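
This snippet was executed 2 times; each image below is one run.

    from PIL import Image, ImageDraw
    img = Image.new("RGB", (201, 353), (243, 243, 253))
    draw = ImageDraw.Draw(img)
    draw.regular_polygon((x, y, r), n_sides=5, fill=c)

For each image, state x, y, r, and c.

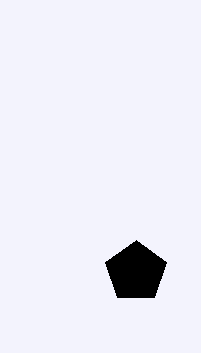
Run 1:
x = 136
y = 272
r = 32
c = 'black'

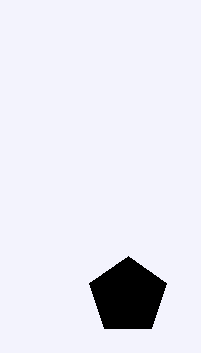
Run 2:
x = 128
y = 296
r = 40
c = 'black'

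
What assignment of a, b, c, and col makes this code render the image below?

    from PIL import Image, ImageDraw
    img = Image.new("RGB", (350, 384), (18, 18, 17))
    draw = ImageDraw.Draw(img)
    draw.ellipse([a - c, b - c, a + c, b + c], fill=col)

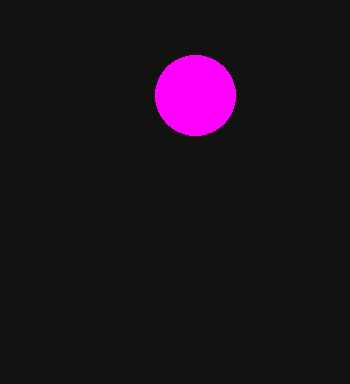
a = 195, b = 95, c = 40, col = 'magenta'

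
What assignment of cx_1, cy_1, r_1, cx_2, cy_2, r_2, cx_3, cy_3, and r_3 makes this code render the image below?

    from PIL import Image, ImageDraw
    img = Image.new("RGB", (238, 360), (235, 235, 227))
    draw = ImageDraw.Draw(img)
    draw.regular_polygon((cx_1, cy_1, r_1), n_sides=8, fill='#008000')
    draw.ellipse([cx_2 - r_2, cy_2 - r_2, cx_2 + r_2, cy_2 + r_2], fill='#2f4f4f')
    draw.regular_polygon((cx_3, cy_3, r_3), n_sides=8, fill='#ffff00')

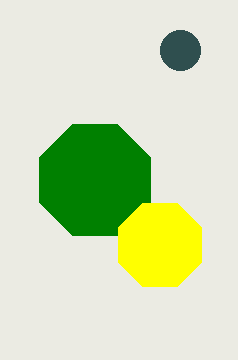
cx_1 = 95, cy_1 = 180, r_1 = 60, cx_2 = 180, cy_2 = 50, r_2 = 20, cx_3 = 160, cy_3 = 245, r_3 = 45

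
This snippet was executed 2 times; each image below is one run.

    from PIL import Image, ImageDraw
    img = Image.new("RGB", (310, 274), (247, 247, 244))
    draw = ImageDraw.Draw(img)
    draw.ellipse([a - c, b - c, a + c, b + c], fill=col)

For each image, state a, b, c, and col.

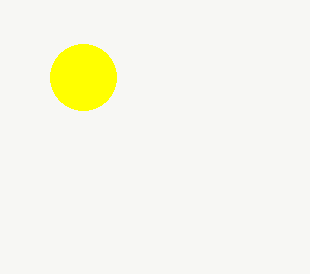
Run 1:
a = 83, b = 77, c = 33, col = 'yellow'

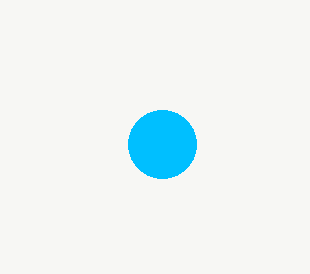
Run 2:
a = 162, b = 144, c = 34, col = 'deepskyblue'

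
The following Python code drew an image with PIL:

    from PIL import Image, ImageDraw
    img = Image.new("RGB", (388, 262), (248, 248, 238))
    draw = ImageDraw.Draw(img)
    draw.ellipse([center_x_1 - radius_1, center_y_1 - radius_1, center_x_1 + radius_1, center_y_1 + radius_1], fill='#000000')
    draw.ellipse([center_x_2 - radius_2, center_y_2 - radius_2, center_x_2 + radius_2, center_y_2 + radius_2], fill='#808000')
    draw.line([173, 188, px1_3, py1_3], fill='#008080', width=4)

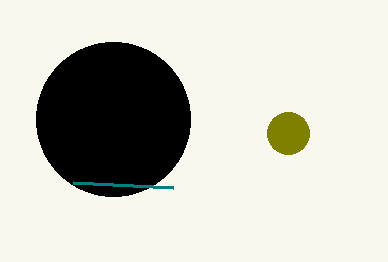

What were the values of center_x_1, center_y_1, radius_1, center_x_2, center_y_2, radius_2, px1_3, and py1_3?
center_x_1 = 113, center_y_1 = 119, radius_1 = 77, center_x_2 = 288, center_y_2 = 133, radius_2 = 21, px1_3 = 73, py1_3 = 183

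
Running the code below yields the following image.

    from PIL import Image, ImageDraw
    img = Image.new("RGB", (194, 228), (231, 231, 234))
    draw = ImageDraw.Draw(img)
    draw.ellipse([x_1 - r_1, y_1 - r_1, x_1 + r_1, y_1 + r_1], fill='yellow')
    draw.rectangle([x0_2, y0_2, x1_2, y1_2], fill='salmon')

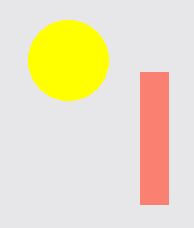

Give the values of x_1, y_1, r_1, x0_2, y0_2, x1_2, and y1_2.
x_1 = 68; y_1 = 60; r_1 = 40; x0_2 = 140; y0_2 = 72; x1_2 = 168; y1_2 = 204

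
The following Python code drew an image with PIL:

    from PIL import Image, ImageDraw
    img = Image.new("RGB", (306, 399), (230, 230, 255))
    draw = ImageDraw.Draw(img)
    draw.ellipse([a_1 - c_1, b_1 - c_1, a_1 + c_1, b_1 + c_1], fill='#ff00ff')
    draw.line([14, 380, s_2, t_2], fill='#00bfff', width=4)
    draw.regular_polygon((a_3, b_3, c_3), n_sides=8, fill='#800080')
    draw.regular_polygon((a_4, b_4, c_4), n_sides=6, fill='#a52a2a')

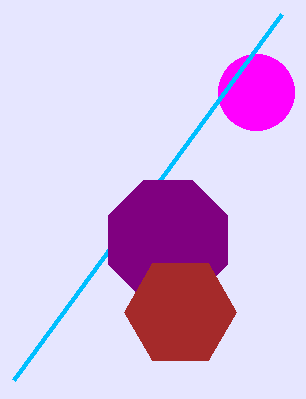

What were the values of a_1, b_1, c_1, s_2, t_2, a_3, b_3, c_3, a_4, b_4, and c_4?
a_1 = 256; b_1 = 92; c_1 = 38; s_2 = 282; t_2 = 14; a_3 = 168; b_3 = 240; c_3 = 64; a_4 = 180; b_4 = 312; c_4 = 56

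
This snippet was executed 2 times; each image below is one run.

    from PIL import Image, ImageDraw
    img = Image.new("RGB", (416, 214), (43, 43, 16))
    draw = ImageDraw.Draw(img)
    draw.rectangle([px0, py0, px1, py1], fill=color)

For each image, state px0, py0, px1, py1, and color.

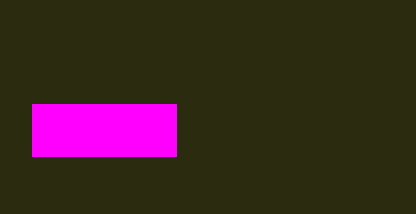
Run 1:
px0 = 32; py0 = 104; px1 = 176; py1 = 156; color = 'magenta'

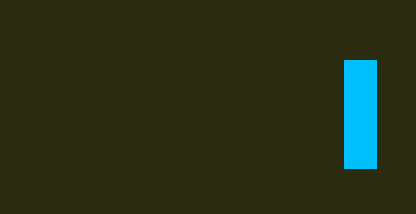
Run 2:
px0 = 344
py0 = 60
px1 = 376
py1 = 168
color = 'deepskyblue'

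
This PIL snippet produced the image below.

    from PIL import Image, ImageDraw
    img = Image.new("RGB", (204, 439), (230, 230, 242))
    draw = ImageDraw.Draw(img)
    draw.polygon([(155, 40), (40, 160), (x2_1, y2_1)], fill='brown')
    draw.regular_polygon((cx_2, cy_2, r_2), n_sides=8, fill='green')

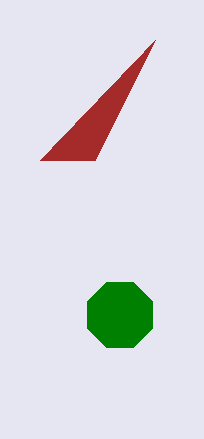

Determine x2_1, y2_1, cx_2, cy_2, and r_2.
x2_1 = 95; y2_1 = 160; cx_2 = 120; cy_2 = 315; r_2 = 35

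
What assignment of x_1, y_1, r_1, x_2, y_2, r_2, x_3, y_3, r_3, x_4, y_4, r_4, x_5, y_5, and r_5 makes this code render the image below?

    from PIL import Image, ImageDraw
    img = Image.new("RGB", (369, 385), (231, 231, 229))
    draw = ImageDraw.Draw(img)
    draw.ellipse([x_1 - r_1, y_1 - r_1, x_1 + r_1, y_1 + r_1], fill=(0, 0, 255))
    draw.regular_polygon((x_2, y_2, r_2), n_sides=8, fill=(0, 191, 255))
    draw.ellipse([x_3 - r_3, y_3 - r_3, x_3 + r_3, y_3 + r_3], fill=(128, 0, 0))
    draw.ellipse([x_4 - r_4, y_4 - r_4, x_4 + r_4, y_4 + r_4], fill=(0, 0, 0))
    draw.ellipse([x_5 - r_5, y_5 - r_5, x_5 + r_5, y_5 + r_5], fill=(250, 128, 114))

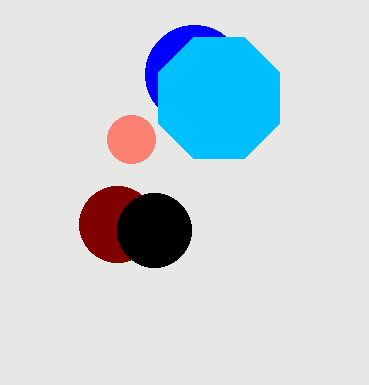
x_1 = 194
y_1 = 74
r_1 = 49
x_2 = 219
y_2 = 98
r_2 = 66
x_3 = 117
y_3 = 224
r_3 = 38
x_4 = 154
y_4 = 230
r_4 = 37
x_5 = 131
y_5 = 139
r_5 = 24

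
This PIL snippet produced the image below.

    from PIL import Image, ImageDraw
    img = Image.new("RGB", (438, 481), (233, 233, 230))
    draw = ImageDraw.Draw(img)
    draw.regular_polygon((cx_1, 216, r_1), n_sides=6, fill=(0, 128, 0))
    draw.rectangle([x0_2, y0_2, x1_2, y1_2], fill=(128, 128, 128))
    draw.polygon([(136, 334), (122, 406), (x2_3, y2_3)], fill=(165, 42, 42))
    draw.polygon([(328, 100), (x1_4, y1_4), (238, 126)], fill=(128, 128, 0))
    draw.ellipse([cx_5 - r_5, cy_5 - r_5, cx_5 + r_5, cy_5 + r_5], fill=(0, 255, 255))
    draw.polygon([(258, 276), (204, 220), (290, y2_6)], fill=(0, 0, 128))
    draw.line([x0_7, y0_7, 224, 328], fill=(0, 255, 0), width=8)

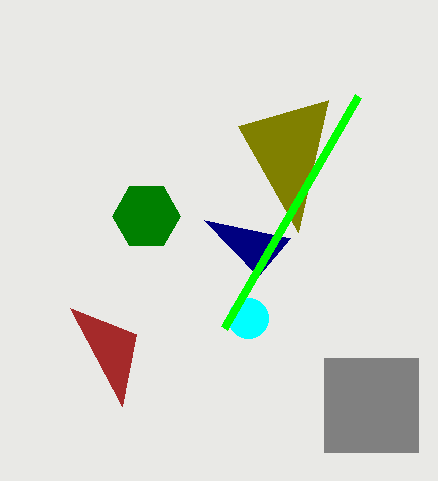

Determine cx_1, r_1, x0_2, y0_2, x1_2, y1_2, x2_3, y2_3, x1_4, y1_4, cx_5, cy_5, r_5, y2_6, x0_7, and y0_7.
cx_1 = 146
r_1 = 34
x0_2 = 324
y0_2 = 358
x1_2 = 418
y1_2 = 452
x2_3 = 70
y2_3 = 308
x1_4 = 298
y1_4 = 232
cx_5 = 248
cy_5 = 318
r_5 = 20
y2_6 = 238
x0_7 = 358
y0_7 = 96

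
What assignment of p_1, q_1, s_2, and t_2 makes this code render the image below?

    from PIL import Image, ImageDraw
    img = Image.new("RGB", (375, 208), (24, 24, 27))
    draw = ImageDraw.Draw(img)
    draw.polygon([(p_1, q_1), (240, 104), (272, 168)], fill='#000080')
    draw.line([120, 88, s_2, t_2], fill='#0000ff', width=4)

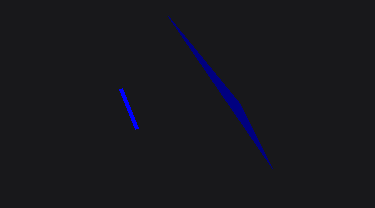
p_1 = 168
q_1 = 16
s_2 = 136
t_2 = 128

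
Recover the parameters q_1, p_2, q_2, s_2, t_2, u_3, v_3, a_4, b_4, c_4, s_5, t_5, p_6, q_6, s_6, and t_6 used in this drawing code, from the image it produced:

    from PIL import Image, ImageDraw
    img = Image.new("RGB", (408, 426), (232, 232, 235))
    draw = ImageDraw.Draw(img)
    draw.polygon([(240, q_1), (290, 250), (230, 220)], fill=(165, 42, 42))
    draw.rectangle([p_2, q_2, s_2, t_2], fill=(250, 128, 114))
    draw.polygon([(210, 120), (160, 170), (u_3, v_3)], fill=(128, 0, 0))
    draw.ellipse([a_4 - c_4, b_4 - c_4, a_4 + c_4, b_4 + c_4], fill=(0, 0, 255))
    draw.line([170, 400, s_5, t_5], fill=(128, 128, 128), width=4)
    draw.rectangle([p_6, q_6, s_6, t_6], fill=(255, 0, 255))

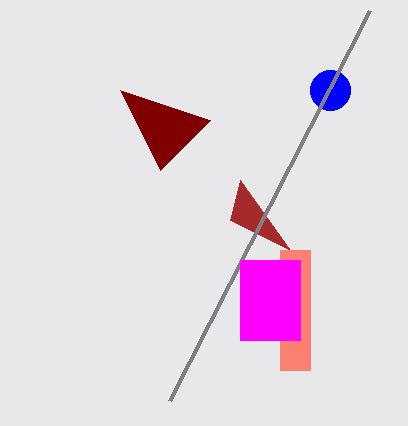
q_1 = 180, p_2 = 280, q_2 = 250, s_2 = 310, t_2 = 370, u_3 = 120, v_3 = 90, a_4 = 330, b_4 = 90, c_4 = 20, s_5 = 370, t_5 = 10, p_6 = 240, q_6 = 260, s_6 = 300, t_6 = 340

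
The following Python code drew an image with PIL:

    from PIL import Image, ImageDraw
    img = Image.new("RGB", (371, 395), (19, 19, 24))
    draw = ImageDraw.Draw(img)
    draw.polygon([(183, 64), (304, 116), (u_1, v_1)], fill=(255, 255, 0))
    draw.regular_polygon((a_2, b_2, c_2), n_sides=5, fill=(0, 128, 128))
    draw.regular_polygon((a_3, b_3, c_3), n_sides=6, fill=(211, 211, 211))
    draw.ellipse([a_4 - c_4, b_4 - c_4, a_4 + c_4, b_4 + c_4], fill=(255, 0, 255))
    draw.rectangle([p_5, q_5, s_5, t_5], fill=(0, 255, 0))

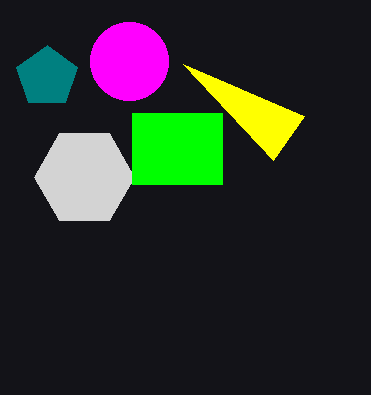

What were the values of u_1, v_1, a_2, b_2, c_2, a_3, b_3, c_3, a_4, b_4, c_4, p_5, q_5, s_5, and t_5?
u_1 = 273, v_1 = 160, a_2 = 47, b_2 = 77, c_2 = 32, a_3 = 84, b_3 = 177, c_3 = 50, a_4 = 129, b_4 = 61, c_4 = 39, p_5 = 132, q_5 = 113, s_5 = 222, t_5 = 184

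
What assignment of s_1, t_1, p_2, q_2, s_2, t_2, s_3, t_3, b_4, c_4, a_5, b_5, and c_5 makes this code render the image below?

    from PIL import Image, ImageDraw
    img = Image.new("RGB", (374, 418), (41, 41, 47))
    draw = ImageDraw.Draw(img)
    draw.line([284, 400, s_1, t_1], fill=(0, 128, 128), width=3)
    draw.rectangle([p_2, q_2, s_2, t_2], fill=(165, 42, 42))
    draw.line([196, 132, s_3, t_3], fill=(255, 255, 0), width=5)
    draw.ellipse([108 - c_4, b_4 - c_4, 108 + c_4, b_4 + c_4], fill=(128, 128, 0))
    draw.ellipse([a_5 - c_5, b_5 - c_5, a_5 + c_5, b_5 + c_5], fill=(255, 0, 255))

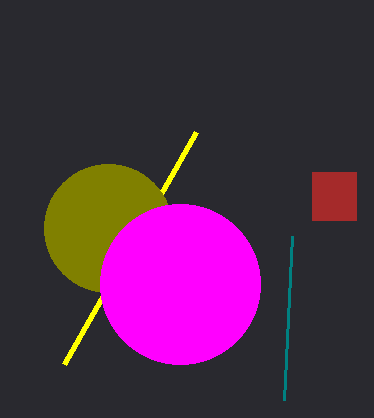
s_1 = 292
t_1 = 236
p_2 = 312
q_2 = 172
s_2 = 356
t_2 = 220
s_3 = 64
t_3 = 364
b_4 = 228
c_4 = 64
a_5 = 180
b_5 = 284
c_5 = 80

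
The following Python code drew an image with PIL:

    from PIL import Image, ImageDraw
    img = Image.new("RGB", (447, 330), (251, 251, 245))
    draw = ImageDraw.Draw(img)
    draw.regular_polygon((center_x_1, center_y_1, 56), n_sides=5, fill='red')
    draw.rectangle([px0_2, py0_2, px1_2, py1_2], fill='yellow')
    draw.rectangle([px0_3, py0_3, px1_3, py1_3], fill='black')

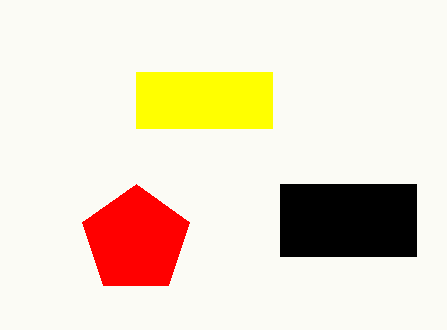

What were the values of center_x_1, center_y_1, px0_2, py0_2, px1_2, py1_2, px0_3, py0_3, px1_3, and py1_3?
center_x_1 = 136, center_y_1 = 240, px0_2 = 136, py0_2 = 72, px1_2 = 272, py1_2 = 128, px0_3 = 280, py0_3 = 184, px1_3 = 416, py1_3 = 256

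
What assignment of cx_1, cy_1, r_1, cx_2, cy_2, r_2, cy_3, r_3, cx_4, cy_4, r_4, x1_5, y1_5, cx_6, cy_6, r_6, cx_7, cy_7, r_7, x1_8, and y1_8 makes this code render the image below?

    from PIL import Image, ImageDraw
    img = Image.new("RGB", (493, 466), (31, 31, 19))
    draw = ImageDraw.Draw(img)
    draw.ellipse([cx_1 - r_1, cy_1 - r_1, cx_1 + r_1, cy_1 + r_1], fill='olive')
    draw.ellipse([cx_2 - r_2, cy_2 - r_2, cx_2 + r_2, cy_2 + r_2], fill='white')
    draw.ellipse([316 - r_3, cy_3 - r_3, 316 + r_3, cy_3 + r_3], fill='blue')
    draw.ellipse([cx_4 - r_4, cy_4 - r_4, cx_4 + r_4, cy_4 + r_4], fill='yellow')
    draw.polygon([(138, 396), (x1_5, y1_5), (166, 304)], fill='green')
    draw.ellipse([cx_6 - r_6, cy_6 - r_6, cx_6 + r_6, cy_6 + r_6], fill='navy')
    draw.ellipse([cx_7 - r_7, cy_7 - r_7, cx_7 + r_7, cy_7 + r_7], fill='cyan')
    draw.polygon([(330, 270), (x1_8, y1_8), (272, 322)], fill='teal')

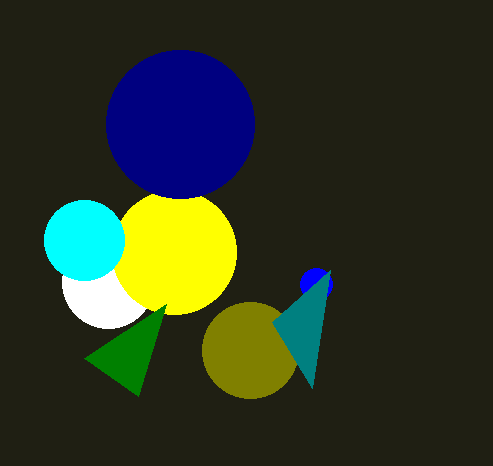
cx_1 = 250, cy_1 = 350, r_1 = 48, cx_2 = 108, cy_2 = 282, r_2 = 46, cy_3 = 284, r_3 = 16, cx_4 = 174, cy_4 = 252, r_4 = 62, x1_5 = 84, y1_5 = 358, cx_6 = 180, cy_6 = 124, r_6 = 74, cx_7 = 84, cy_7 = 240, r_7 = 40, x1_8 = 312, y1_8 = 388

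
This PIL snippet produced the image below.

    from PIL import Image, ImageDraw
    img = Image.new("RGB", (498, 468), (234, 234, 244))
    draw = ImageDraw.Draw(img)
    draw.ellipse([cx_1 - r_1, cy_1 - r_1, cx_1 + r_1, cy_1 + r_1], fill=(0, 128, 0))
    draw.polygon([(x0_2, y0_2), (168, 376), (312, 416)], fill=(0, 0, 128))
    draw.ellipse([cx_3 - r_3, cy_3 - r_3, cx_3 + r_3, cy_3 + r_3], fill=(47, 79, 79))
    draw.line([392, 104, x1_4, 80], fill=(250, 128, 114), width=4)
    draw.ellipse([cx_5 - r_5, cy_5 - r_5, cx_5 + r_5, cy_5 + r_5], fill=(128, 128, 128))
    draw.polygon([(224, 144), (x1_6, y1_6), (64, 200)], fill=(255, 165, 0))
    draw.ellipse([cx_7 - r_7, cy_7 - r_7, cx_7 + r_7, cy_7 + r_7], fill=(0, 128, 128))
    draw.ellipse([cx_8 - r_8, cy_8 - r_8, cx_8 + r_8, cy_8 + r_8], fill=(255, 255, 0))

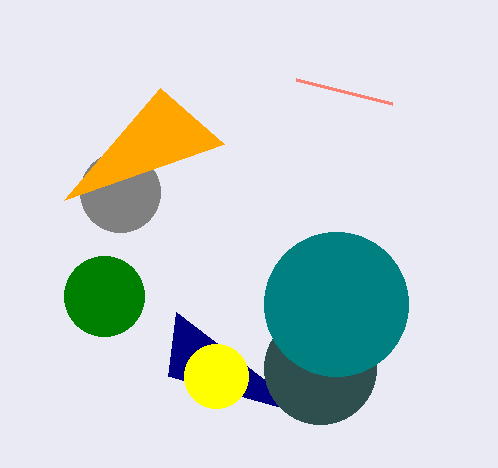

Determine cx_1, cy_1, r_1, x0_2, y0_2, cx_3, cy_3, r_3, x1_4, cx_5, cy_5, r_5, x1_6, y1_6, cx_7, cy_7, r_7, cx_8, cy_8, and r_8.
cx_1 = 104
cy_1 = 296
r_1 = 40
x0_2 = 176
y0_2 = 312
cx_3 = 320
cy_3 = 368
r_3 = 56
x1_4 = 296
cx_5 = 120
cy_5 = 192
r_5 = 40
x1_6 = 160
y1_6 = 88
cx_7 = 336
cy_7 = 304
r_7 = 72
cx_8 = 216
cy_8 = 376
r_8 = 32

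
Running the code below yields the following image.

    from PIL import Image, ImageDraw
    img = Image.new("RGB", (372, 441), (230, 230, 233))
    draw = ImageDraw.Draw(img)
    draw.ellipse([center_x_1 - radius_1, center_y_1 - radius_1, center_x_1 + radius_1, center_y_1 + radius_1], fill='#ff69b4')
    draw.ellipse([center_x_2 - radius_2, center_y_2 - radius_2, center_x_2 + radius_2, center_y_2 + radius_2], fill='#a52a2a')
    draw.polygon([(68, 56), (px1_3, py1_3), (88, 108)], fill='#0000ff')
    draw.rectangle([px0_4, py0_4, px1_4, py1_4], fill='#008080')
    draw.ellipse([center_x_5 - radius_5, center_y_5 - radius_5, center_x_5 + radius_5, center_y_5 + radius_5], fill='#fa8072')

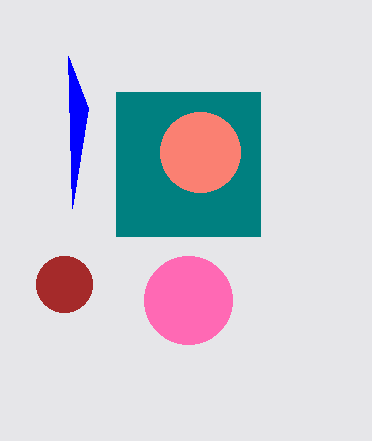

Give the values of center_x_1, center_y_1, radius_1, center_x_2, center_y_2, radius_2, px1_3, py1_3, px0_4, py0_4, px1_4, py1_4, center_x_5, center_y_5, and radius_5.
center_x_1 = 188, center_y_1 = 300, radius_1 = 44, center_x_2 = 64, center_y_2 = 284, radius_2 = 28, px1_3 = 72, py1_3 = 208, px0_4 = 116, py0_4 = 92, px1_4 = 260, py1_4 = 236, center_x_5 = 200, center_y_5 = 152, radius_5 = 40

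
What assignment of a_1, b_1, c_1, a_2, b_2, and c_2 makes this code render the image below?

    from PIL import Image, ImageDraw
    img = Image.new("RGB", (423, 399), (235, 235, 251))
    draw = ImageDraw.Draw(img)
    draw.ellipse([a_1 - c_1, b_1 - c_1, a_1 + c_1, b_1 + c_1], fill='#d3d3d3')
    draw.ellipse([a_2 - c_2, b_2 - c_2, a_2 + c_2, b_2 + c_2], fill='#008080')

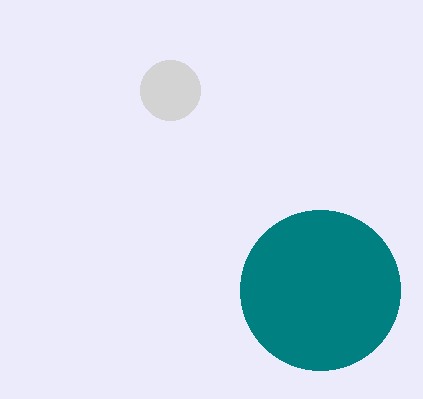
a_1 = 170
b_1 = 90
c_1 = 30
a_2 = 320
b_2 = 290
c_2 = 80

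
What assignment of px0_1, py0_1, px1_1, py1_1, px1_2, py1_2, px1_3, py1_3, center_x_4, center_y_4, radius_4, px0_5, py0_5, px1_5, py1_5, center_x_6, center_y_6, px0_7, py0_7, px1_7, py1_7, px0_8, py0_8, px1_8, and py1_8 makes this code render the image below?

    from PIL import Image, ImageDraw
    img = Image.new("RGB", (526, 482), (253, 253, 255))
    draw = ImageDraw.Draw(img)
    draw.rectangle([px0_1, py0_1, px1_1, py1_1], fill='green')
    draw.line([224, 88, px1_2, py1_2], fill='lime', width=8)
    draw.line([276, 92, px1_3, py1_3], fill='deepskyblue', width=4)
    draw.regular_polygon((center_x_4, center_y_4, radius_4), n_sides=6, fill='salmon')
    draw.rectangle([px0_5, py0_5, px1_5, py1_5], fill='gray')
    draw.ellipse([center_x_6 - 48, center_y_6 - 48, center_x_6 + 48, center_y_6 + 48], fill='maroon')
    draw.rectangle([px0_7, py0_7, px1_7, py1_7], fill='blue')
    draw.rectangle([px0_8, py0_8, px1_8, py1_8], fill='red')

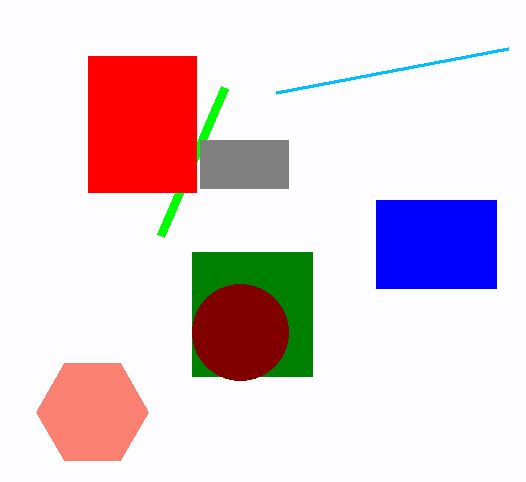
px0_1 = 192; py0_1 = 252; px1_1 = 312; py1_1 = 376; px1_2 = 160; py1_2 = 236; px1_3 = 508; py1_3 = 48; center_x_4 = 92; center_y_4 = 412; radius_4 = 56; px0_5 = 200; py0_5 = 140; px1_5 = 288; py1_5 = 188; center_x_6 = 240; center_y_6 = 332; px0_7 = 376; py0_7 = 200; px1_7 = 496; py1_7 = 288; px0_8 = 88; py0_8 = 56; px1_8 = 196; py1_8 = 192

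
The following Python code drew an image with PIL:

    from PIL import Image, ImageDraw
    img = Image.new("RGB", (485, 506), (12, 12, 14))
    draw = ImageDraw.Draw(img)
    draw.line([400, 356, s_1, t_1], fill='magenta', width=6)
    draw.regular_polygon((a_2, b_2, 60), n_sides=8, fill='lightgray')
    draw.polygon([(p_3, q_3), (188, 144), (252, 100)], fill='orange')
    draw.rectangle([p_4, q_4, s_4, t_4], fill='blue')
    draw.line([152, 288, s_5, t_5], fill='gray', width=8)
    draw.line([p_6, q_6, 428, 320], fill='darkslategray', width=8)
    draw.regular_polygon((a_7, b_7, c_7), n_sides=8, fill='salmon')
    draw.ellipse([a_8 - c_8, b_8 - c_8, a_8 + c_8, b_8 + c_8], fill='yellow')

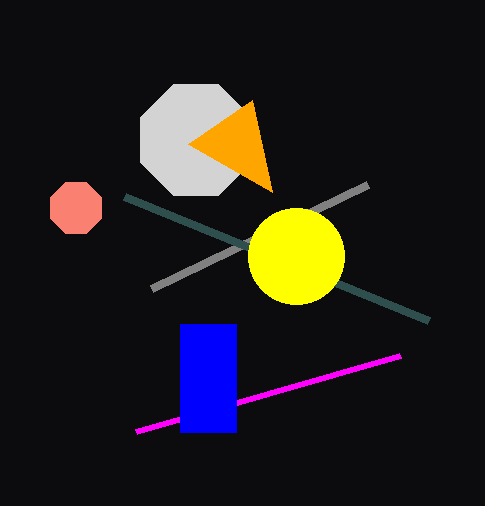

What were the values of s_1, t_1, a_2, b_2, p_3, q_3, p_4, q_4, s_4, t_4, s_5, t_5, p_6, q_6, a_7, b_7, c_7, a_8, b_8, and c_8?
s_1 = 136; t_1 = 432; a_2 = 196; b_2 = 140; p_3 = 272; q_3 = 192; p_4 = 180; q_4 = 324; s_4 = 236; t_4 = 432; s_5 = 368; t_5 = 184; p_6 = 124; q_6 = 196; a_7 = 76; b_7 = 208; c_7 = 28; a_8 = 296; b_8 = 256; c_8 = 48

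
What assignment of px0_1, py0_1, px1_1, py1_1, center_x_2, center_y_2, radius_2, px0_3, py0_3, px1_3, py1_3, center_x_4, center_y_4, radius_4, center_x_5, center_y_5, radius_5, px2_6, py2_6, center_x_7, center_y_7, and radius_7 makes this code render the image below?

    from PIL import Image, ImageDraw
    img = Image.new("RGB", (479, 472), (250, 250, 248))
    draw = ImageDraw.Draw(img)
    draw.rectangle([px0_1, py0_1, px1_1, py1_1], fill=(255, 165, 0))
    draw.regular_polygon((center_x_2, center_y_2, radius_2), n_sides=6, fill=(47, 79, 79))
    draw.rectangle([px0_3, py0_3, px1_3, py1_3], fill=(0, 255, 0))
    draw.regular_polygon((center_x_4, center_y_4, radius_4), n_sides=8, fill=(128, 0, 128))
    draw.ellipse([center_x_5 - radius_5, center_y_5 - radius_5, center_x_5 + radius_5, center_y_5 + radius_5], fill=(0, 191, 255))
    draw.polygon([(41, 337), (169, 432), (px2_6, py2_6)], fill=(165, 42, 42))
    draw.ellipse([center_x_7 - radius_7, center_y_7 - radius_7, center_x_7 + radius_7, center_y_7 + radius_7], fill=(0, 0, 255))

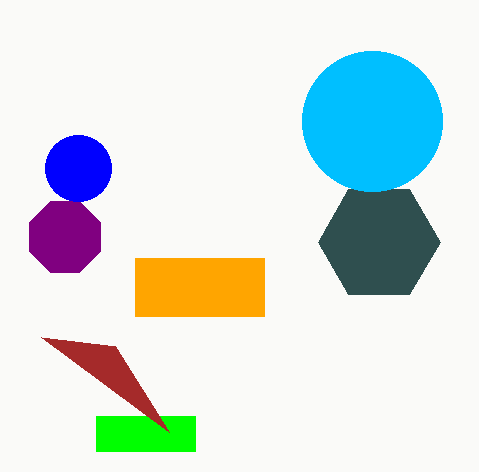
px0_1 = 135
py0_1 = 258
px1_1 = 264
py1_1 = 316
center_x_2 = 379
center_y_2 = 242
radius_2 = 61
px0_3 = 96
py0_3 = 416
px1_3 = 195
py1_3 = 451
center_x_4 = 65
center_y_4 = 237
radius_4 = 38
center_x_5 = 372
center_y_5 = 121
radius_5 = 70
px2_6 = 115
py2_6 = 346
center_x_7 = 78
center_y_7 = 168
radius_7 = 33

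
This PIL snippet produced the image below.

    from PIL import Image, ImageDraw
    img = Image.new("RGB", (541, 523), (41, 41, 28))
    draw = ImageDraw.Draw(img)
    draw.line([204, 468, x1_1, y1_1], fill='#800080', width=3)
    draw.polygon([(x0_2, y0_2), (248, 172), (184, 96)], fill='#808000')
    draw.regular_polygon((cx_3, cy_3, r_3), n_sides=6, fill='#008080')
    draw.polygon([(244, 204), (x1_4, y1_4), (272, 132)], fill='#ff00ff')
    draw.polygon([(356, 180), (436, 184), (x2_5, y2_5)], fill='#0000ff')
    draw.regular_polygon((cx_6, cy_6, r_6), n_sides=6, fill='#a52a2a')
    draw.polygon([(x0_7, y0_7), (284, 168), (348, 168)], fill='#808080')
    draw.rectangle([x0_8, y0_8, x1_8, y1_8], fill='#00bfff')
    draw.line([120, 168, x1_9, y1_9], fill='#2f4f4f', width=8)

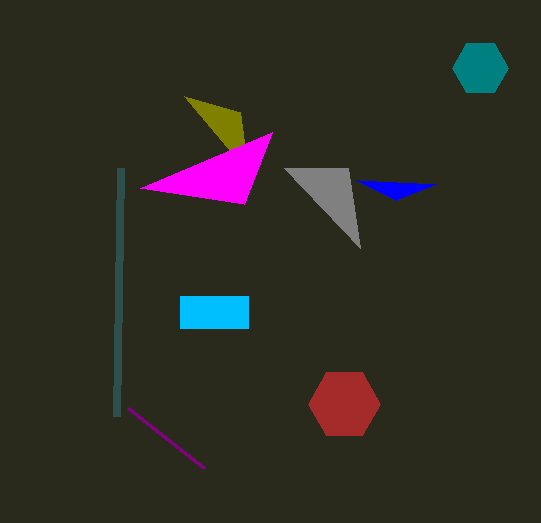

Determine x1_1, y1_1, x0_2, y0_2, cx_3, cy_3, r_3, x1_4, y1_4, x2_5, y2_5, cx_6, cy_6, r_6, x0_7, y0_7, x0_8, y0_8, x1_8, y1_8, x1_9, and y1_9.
x1_1 = 128, y1_1 = 408, x0_2 = 240, y0_2 = 112, cx_3 = 480, cy_3 = 68, r_3 = 28, x1_4 = 140, y1_4 = 188, x2_5 = 396, y2_5 = 200, cx_6 = 344, cy_6 = 404, r_6 = 36, x0_7 = 360, y0_7 = 248, x0_8 = 180, y0_8 = 296, x1_8 = 248, y1_8 = 328, x1_9 = 116, y1_9 = 416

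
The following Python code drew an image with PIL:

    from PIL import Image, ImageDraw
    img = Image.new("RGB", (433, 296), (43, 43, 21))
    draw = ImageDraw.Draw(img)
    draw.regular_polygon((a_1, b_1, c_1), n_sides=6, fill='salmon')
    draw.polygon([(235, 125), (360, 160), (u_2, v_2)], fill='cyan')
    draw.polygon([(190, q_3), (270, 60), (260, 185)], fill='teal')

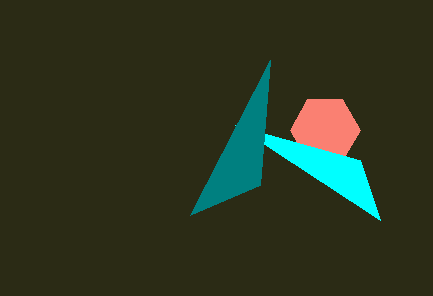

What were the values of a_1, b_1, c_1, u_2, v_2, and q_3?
a_1 = 325; b_1 = 130; c_1 = 35; u_2 = 380; v_2 = 220; q_3 = 215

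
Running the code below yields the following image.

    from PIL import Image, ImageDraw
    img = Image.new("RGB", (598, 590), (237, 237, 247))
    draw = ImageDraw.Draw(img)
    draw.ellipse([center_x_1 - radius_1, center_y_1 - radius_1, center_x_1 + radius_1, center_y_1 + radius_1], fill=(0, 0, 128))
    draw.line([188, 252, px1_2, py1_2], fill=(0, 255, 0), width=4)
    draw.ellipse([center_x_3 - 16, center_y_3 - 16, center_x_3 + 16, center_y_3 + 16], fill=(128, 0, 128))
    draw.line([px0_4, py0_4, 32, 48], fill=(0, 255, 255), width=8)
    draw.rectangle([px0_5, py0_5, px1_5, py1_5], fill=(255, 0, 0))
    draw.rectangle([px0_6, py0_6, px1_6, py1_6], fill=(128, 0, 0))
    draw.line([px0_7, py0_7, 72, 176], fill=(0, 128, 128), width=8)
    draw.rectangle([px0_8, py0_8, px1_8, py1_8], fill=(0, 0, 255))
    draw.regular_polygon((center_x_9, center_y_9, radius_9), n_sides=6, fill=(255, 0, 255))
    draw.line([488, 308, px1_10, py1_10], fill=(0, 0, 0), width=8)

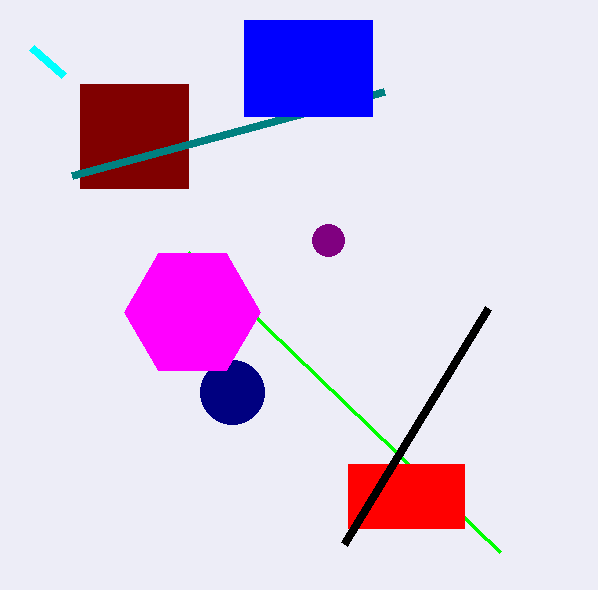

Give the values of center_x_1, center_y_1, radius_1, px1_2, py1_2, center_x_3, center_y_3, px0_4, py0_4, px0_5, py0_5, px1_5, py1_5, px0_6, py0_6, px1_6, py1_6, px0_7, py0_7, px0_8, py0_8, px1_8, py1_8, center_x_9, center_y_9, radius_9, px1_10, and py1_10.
center_x_1 = 232, center_y_1 = 392, radius_1 = 32, px1_2 = 500, py1_2 = 552, center_x_3 = 328, center_y_3 = 240, px0_4 = 64, py0_4 = 76, px0_5 = 348, py0_5 = 464, px1_5 = 464, py1_5 = 528, px0_6 = 80, py0_6 = 84, px1_6 = 188, py1_6 = 188, px0_7 = 384, py0_7 = 92, px0_8 = 244, py0_8 = 20, px1_8 = 372, py1_8 = 116, center_x_9 = 192, center_y_9 = 312, radius_9 = 68, px1_10 = 344, py1_10 = 544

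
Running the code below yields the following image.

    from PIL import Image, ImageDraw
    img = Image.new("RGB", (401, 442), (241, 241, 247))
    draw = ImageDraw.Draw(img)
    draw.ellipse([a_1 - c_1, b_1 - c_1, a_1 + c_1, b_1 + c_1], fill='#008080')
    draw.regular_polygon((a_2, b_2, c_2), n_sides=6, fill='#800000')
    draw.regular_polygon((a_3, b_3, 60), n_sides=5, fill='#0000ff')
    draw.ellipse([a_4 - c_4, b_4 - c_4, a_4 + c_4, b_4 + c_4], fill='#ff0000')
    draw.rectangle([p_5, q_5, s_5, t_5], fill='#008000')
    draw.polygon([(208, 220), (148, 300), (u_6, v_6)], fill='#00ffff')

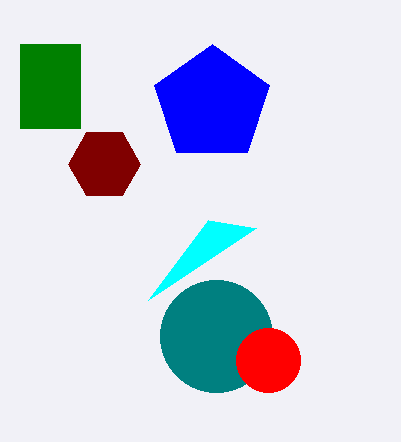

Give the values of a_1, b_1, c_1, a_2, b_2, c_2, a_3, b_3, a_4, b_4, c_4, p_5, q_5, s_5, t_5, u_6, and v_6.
a_1 = 216; b_1 = 336; c_1 = 56; a_2 = 104; b_2 = 164; c_2 = 36; a_3 = 212; b_3 = 104; a_4 = 268; b_4 = 360; c_4 = 32; p_5 = 20; q_5 = 44; s_5 = 80; t_5 = 128; u_6 = 256; v_6 = 228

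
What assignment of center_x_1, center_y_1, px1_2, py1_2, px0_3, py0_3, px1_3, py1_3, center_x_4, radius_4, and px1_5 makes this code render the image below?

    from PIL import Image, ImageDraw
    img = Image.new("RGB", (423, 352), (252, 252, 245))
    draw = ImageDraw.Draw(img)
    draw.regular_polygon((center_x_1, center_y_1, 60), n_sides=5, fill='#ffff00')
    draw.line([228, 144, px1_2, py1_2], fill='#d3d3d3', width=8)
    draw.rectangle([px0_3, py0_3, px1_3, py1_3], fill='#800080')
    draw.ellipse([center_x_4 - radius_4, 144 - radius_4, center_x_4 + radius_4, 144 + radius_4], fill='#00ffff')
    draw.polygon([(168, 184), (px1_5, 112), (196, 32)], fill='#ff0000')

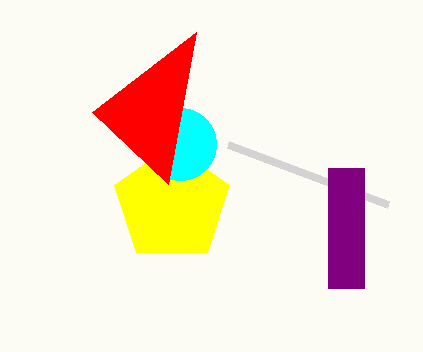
center_x_1 = 172, center_y_1 = 204, px1_2 = 388, py1_2 = 204, px0_3 = 328, py0_3 = 168, px1_3 = 364, py1_3 = 288, center_x_4 = 180, radius_4 = 36, px1_5 = 92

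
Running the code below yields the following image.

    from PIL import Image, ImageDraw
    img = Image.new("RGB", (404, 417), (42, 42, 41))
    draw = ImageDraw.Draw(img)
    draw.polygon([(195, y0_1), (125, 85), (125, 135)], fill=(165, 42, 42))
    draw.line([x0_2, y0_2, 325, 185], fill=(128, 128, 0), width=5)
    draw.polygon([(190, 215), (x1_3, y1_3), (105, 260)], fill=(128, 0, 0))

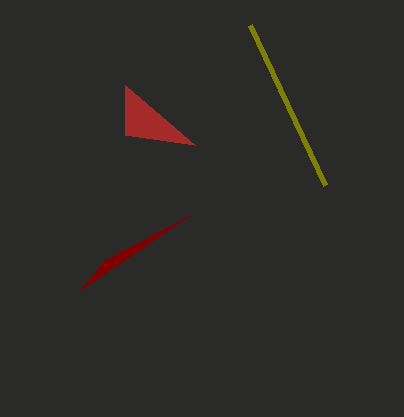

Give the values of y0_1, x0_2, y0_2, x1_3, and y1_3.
y0_1 = 145, x0_2 = 250, y0_2 = 25, x1_3 = 80, y1_3 = 290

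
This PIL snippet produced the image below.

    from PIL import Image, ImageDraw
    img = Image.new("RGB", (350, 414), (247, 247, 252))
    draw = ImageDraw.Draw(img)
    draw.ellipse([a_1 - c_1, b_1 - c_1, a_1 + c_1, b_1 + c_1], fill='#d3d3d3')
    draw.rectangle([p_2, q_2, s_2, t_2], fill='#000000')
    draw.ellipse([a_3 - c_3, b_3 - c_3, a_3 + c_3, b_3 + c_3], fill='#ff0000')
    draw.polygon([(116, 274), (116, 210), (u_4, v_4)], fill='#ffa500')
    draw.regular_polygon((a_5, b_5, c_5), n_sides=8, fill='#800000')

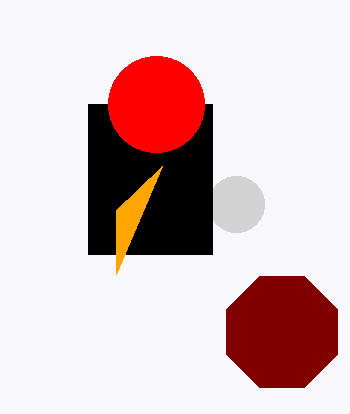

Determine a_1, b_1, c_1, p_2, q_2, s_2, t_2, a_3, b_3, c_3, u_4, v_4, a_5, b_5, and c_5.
a_1 = 236; b_1 = 204; c_1 = 28; p_2 = 88; q_2 = 104; s_2 = 212; t_2 = 254; a_3 = 156; b_3 = 104; c_3 = 48; u_4 = 162; v_4 = 166; a_5 = 282; b_5 = 332; c_5 = 60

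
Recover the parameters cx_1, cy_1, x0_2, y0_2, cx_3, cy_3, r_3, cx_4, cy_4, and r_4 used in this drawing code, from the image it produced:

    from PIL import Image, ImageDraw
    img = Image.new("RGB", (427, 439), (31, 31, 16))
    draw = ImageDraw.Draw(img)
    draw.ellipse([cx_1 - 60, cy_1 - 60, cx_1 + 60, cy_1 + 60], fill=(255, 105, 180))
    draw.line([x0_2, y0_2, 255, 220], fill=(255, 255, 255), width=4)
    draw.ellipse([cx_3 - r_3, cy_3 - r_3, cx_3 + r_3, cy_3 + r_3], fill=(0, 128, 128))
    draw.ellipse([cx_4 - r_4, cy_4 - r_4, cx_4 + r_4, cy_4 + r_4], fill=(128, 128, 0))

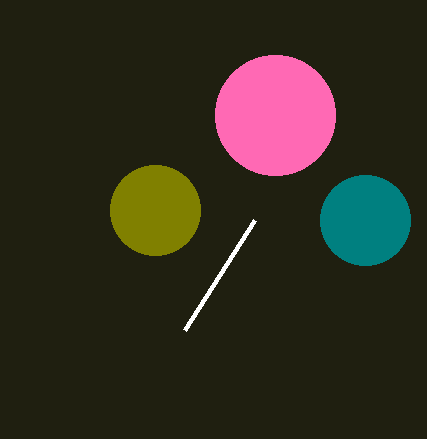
cx_1 = 275; cy_1 = 115; x0_2 = 185; y0_2 = 330; cx_3 = 365; cy_3 = 220; r_3 = 45; cx_4 = 155; cy_4 = 210; r_4 = 45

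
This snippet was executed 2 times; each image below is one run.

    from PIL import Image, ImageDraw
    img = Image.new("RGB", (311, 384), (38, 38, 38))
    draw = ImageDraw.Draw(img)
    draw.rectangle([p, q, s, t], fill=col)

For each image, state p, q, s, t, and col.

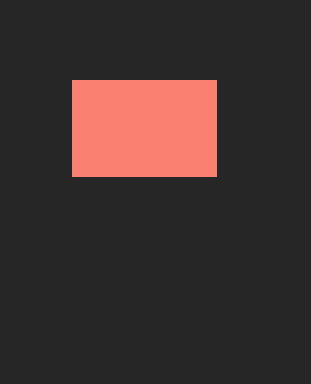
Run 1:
p = 72, q = 80, s = 216, t = 176, col = 'salmon'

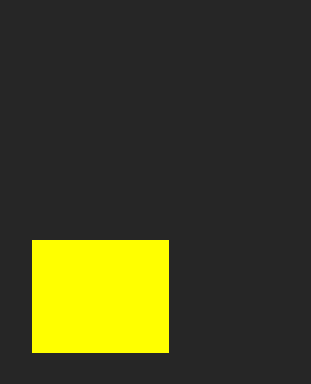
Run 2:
p = 32, q = 240, s = 168, t = 352, col = 'yellow'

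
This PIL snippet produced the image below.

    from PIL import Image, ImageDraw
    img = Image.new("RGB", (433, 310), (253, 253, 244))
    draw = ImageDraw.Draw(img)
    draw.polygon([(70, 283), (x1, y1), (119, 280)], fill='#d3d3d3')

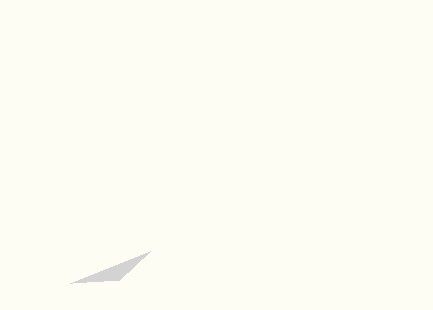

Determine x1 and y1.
x1 = 150
y1 = 251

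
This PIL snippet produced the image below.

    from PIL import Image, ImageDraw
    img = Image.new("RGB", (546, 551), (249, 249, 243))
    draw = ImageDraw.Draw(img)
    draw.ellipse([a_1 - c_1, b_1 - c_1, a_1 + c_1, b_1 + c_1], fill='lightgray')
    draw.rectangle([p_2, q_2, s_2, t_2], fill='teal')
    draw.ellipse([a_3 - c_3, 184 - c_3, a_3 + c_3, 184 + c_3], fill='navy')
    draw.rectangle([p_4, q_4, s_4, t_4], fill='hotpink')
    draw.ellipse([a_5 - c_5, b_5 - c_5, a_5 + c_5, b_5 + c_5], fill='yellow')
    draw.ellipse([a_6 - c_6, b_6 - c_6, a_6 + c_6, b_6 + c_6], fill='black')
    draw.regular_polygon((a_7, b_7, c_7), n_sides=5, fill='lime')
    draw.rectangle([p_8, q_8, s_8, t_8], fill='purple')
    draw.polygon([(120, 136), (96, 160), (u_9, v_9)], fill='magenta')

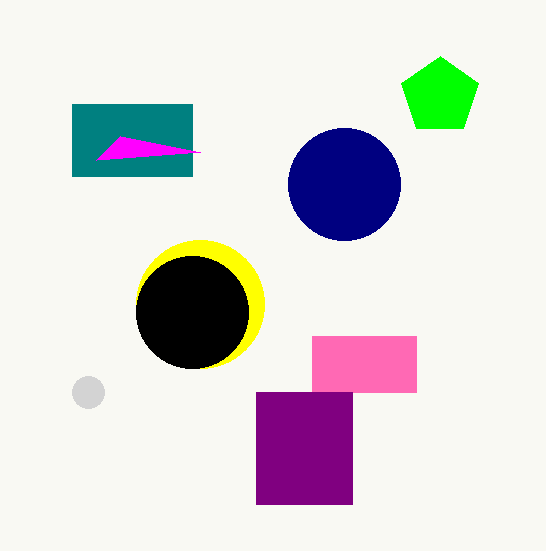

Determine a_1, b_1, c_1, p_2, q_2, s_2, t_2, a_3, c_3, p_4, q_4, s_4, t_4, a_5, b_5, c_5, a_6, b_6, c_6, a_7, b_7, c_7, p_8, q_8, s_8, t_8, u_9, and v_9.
a_1 = 88
b_1 = 392
c_1 = 16
p_2 = 72
q_2 = 104
s_2 = 192
t_2 = 176
a_3 = 344
c_3 = 56
p_4 = 312
q_4 = 336
s_4 = 416
t_4 = 392
a_5 = 200
b_5 = 304
c_5 = 64
a_6 = 192
b_6 = 312
c_6 = 56
a_7 = 440
b_7 = 96
c_7 = 40
p_8 = 256
q_8 = 392
s_8 = 352
t_8 = 504
u_9 = 200
v_9 = 152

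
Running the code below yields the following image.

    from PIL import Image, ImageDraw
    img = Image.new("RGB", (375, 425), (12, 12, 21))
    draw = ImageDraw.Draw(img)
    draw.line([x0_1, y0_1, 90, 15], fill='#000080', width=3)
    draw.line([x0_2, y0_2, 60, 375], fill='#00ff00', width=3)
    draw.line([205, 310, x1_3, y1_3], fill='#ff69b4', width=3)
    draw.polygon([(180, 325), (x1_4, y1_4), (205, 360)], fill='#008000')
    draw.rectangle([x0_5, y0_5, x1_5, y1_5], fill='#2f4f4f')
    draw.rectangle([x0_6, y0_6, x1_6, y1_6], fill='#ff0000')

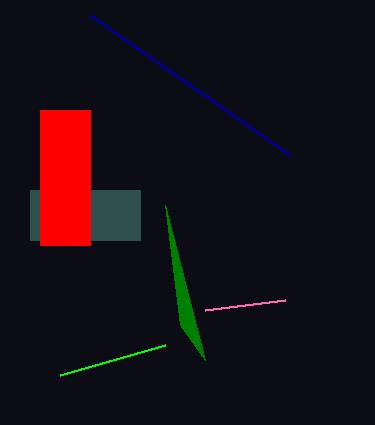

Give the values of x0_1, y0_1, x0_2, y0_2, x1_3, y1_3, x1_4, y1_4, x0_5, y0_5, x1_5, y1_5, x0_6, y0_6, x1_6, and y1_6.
x0_1 = 290, y0_1 = 155, x0_2 = 165, y0_2 = 345, x1_3 = 285, y1_3 = 300, x1_4 = 165, y1_4 = 205, x0_5 = 30, y0_5 = 190, x1_5 = 140, y1_5 = 240, x0_6 = 40, y0_6 = 110, x1_6 = 90, y1_6 = 245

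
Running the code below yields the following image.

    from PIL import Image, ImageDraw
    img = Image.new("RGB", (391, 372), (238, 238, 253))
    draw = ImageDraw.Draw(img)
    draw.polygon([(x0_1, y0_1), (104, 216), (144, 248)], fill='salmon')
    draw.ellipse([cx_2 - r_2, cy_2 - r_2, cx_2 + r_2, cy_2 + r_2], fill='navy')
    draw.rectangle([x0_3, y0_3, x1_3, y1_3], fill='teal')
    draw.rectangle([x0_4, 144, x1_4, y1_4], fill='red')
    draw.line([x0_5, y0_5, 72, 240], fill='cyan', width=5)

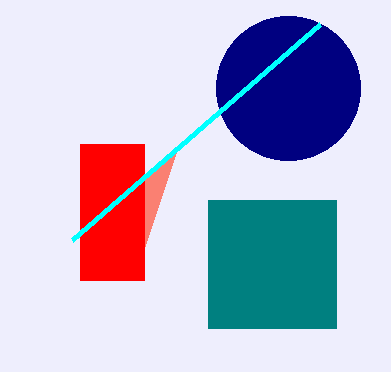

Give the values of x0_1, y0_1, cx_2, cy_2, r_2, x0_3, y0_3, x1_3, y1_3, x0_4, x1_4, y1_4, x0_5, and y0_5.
x0_1 = 176, y0_1 = 152, cx_2 = 288, cy_2 = 88, r_2 = 72, x0_3 = 208, y0_3 = 200, x1_3 = 336, y1_3 = 328, x0_4 = 80, x1_4 = 144, y1_4 = 280, x0_5 = 320, y0_5 = 24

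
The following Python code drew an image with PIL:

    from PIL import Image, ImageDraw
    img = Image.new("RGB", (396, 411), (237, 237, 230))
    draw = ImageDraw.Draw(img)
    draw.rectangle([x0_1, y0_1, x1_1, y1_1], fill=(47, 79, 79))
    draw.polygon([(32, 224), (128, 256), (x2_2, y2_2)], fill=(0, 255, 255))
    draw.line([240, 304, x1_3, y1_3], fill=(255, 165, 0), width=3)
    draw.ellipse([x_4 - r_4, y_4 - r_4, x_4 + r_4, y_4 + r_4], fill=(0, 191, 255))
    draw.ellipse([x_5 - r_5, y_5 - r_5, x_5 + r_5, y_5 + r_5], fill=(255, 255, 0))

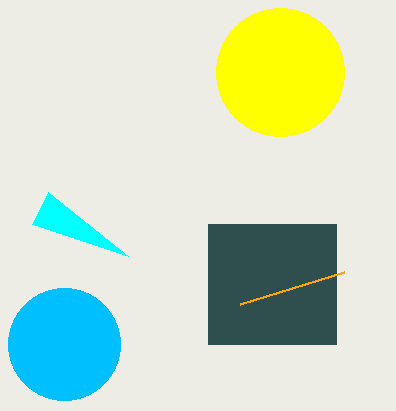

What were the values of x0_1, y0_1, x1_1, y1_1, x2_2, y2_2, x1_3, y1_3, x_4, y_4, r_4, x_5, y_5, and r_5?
x0_1 = 208
y0_1 = 224
x1_1 = 336
y1_1 = 344
x2_2 = 48
y2_2 = 192
x1_3 = 344
y1_3 = 272
x_4 = 64
y_4 = 344
r_4 = 56
x_5 = 280
y_5 = 72
r_5 = 64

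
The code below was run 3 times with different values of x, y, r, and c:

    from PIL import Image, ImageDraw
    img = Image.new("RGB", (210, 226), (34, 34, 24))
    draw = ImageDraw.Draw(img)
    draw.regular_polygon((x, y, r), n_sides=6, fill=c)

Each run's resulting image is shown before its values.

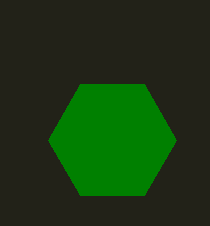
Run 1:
x = 112; y = 140; r = 64; c = 'green'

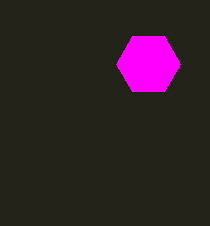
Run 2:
x = 148; y = 64; r = 32; c = 'magenta'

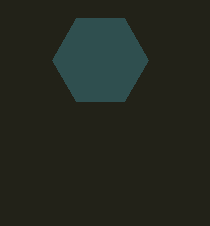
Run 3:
x = 100
y = 60
r = 48
c = 'darkslategray'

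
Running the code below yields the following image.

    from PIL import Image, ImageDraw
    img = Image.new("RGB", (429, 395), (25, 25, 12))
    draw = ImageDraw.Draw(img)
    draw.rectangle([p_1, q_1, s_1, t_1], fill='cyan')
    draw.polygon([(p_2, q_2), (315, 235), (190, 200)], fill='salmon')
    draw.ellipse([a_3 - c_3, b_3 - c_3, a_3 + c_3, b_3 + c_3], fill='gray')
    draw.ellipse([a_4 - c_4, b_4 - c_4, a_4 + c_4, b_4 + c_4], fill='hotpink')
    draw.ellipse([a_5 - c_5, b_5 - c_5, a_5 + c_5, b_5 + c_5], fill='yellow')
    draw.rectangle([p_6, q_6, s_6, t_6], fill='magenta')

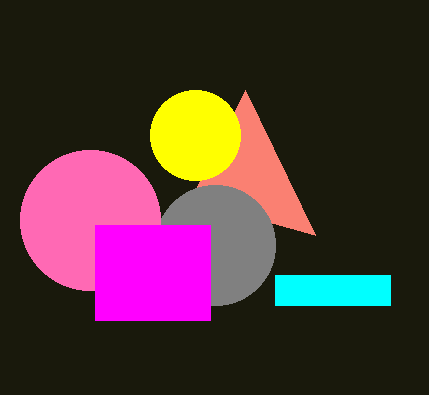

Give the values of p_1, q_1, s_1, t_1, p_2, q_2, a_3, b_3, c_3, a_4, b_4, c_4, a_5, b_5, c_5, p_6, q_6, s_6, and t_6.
p_1 = 275
q_1 = 275
s_1 = 390
t_1 = 305
p_2 = 245
q_2 = 90
a_3 = 215
b_3 = 245
c_3 = 60
a_4 = 90
b_4 = 220
c_4 = 70
a_5 = 195
b_5 = 135
c_5 = 45
p_6 = 95
q_6 = 225
s_6 = 210
t_6 = 320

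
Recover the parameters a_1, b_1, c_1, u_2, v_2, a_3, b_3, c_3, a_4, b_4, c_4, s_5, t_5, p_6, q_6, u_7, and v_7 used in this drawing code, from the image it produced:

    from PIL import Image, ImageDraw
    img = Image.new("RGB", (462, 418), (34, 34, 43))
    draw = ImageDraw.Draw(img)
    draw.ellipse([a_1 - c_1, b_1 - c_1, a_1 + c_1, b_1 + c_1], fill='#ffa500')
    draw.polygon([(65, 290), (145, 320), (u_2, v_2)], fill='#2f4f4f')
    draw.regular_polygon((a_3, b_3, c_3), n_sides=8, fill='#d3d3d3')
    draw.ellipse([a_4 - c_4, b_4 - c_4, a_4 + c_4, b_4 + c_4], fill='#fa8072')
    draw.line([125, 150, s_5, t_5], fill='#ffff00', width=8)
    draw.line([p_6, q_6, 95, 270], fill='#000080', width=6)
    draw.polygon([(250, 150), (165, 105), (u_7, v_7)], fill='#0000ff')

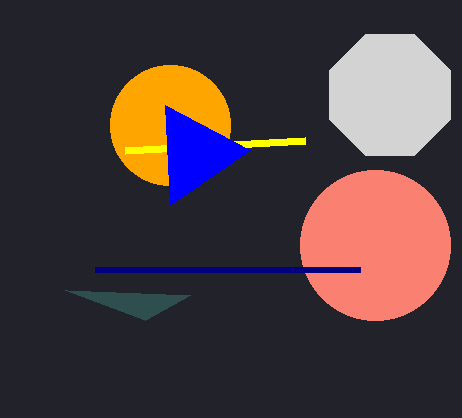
a_1 = 170
b_1 = 125
c_1 = 60
u_2 = 190
v_2 = 295
a_3 = 390
b_3 = 95
c_3 = 65
a_4 = 375
b_4 = 245
c_4 = 75
s_5 = 305
t_5 = 140
p_6 = 360
q_6 = 270
u_7 = 170
v_7 = 205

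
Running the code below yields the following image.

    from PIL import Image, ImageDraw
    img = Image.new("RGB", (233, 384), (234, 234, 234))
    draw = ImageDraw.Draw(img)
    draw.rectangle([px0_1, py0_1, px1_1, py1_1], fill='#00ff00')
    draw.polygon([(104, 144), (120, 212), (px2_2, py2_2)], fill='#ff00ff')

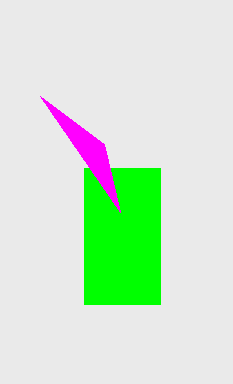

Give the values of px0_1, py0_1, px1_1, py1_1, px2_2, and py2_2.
px0_1 = 84, py0_1 = 168, px1_1 = 160, py1_1 = 304, px2_2 = 40, py2_2 = 96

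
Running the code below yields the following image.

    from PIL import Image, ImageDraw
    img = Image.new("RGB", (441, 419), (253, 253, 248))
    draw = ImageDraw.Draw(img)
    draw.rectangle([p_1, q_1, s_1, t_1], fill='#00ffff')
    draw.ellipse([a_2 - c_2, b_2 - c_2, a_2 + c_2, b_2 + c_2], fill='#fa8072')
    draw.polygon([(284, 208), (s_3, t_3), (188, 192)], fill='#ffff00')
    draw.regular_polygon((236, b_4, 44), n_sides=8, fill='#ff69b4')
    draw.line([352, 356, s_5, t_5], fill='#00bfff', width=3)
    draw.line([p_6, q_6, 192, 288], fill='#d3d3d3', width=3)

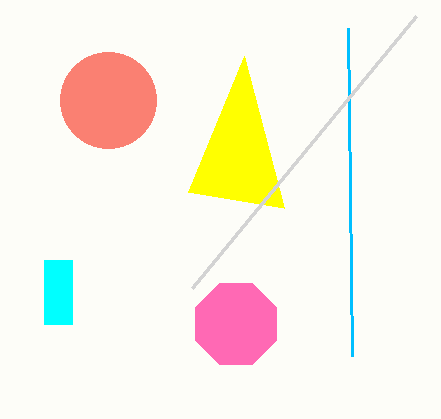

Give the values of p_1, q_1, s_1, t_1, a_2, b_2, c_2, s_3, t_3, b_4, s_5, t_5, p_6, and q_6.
p_1 = 44
q_1 = 260
s_1 = 72
t_1 = 324
a_2 = 108
b_2 = 100
c_2 = 48
s_3 = 244
t_3 = 56
b_4 = 324
s_5 = 348
t_5 = 28
p_6 = 416
q_6 = 16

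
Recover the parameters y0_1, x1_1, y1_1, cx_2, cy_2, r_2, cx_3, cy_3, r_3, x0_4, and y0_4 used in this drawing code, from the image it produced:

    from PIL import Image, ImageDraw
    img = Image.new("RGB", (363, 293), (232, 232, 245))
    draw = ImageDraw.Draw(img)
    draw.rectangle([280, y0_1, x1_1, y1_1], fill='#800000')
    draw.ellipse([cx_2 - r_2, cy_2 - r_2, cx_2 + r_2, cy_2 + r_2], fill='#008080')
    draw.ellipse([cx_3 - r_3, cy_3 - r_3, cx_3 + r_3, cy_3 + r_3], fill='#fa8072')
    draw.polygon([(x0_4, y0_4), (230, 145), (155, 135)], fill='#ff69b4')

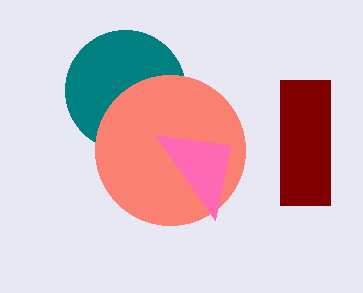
y0_1 = 80
x1_1 = 330
y1_1 = 205
cx_2 = 125
cy_2 = 90
r_2 = 60
cx_3 = 170
cy_3 = 150
r_3 = 75
x0_4 = 215
y0_4 = 220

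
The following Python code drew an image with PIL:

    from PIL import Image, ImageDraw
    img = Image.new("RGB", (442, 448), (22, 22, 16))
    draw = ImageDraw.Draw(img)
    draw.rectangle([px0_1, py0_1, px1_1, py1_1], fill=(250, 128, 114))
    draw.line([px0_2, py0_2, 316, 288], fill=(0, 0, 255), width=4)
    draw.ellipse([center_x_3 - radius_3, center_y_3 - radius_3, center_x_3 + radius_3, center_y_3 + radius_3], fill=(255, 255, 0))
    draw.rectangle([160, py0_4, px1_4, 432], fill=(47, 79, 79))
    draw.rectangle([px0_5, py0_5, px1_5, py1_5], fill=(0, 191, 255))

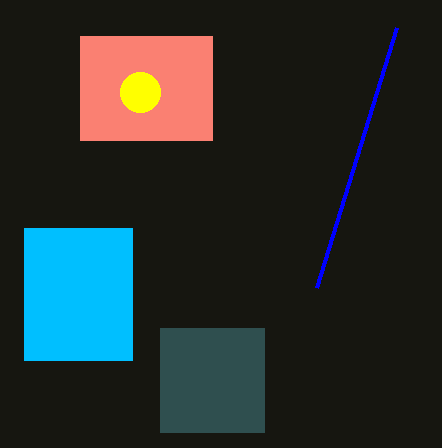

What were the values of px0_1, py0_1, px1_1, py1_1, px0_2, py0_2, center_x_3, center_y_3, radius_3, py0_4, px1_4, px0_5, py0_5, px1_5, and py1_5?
px0_1 = 80; py0_1 = 36; px1_1 = 212; py1_1 = 140; px0_2 = 396; py0_2 = 28; center_x_3 = 140; center_y_3 = 92; radius_3 = 20; py0_4 = 328; px1_4 = 264; px0_5 = 24; py0_5 = 228; px1_5 = 132; py1_5 = 360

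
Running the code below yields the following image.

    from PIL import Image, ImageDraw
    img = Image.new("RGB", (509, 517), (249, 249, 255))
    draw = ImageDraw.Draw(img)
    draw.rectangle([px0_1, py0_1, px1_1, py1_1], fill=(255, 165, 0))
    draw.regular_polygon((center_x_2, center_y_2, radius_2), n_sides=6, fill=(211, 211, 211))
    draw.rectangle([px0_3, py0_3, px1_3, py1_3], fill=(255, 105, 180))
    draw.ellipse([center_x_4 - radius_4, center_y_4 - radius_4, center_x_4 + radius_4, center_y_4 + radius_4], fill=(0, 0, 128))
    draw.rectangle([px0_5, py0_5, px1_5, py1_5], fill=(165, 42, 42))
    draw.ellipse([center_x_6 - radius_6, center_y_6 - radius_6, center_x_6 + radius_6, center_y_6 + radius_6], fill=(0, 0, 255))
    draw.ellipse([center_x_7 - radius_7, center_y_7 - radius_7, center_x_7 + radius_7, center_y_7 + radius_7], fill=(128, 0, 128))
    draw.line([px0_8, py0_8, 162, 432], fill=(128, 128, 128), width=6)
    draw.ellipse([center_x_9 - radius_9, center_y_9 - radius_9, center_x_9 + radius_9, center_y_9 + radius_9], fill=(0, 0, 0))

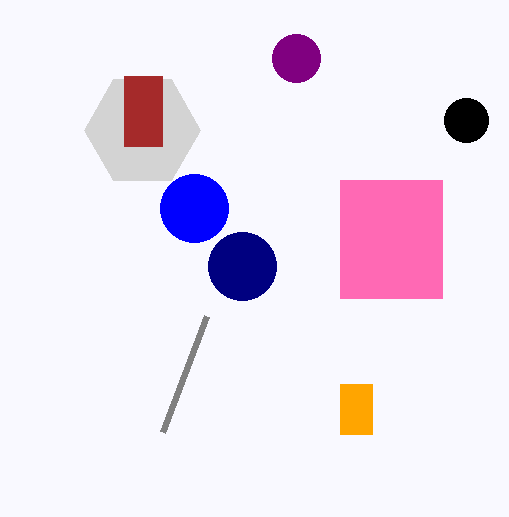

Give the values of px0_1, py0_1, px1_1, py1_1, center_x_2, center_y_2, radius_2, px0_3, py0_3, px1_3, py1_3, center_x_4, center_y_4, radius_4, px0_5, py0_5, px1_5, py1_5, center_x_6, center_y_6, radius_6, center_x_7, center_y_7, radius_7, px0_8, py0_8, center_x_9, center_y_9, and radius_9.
px0_1 = 340; py0_1 = 384; px1_1 = 372; py1_1 = 434; center_x_2 = 142; center_y_2 = 130; radius_2 = 58; px0_3 = 340; py0_3 = 180; px1_3 = 442; py1_3 = 298; center_x_4 = 242; center_y_4 = 266; radius_4 = 34; px0_5 = 124; py0_5 = 76; px1_5 = 162; py1_5 = 146; center_x_6 = 194; center_y_6 = 208; radius_6 = 34; center_x_7 = 296; center_y_7 = 58; radius_7 = 24; px0_8 = 206; py0_8 = 316; center_x_9 = 466; center_y_9 = 120; radius_9 = 22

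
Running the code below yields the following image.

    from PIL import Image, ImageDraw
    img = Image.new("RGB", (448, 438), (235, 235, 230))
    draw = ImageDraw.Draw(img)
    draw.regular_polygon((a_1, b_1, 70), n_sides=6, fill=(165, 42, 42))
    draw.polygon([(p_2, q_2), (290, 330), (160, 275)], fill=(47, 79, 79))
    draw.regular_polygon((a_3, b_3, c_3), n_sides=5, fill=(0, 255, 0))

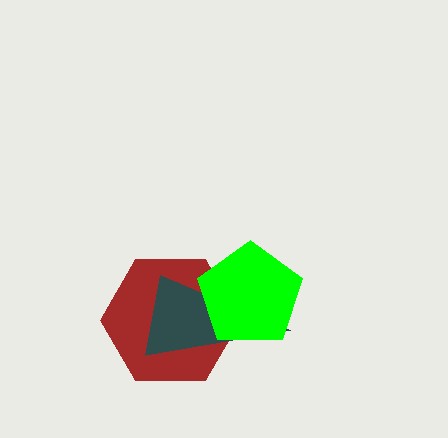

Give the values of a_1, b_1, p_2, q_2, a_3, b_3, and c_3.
a_1 = 170; b_1 = 320; p_2 = 145; q_2 = 355; a_3 = 250; b_3 = 295; c_3 = 55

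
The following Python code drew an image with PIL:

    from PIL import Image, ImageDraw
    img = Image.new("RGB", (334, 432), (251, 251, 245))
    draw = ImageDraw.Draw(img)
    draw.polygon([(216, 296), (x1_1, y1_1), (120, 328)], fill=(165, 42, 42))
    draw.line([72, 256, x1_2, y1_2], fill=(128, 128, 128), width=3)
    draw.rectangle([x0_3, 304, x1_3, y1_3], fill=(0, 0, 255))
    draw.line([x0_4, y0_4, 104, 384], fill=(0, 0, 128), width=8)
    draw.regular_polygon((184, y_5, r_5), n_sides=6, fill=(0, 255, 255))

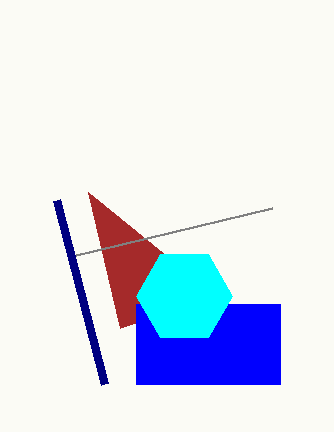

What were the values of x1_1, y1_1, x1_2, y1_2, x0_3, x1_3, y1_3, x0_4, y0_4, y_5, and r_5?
x1_1 = 88; y1_1 = 192; x1_2 = 272; y1_2 = 208; x0_3 = 136; x1_3 = 280; y1_3 = 384; x0_4 = 56; y0_4 = 200; y_5 = 296; r_5 = 48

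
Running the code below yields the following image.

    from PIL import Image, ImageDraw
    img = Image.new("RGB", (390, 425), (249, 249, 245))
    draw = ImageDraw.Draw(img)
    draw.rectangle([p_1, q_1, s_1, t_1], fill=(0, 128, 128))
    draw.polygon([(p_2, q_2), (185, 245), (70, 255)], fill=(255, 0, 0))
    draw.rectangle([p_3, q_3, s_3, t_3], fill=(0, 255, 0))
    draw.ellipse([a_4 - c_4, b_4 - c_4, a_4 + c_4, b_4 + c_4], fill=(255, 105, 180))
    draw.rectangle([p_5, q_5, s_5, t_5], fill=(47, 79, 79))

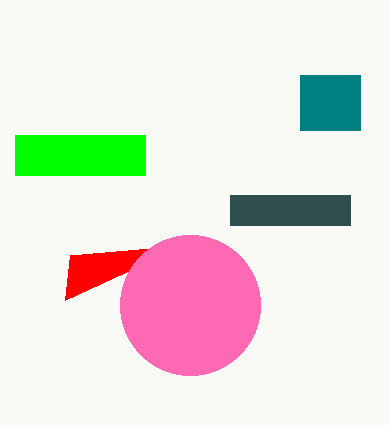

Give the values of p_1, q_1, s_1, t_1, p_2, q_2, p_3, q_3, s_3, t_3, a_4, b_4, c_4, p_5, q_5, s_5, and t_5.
p_1 = 300
q_1 = 75
s_1 = 360
t_1 = 130
p_2 = 65
q_2 = 300
p_3 = 15
q_3 = 135
s_3 = 145
t_3 = 175
a_4 = 190
b_4 = 305
c_4 = 70
p_5 = 230
q_5 = 195
s_5 = 350
t_5 = 225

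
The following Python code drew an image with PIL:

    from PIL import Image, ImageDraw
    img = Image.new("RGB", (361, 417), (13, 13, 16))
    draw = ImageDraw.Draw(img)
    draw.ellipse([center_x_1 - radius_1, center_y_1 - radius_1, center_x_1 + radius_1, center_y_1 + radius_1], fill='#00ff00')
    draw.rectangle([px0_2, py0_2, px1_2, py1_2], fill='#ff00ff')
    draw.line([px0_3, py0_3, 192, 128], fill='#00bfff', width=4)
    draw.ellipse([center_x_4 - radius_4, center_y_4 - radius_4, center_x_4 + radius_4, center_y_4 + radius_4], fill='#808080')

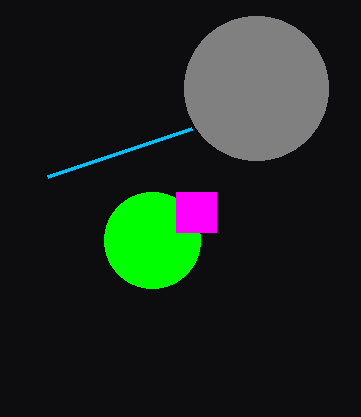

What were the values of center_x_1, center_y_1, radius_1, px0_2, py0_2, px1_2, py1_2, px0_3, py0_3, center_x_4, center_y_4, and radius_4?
center_x_1 = 152; center_y_1 = 240; radius_1 = 48; px0_2 = 176; py0_2 = 192; px1_2 = 216; py1_2 = 232; px0_3 = 48; py0_3 = 176; center_x_4 = 256; center_y_4 = 88; radius_4 = 72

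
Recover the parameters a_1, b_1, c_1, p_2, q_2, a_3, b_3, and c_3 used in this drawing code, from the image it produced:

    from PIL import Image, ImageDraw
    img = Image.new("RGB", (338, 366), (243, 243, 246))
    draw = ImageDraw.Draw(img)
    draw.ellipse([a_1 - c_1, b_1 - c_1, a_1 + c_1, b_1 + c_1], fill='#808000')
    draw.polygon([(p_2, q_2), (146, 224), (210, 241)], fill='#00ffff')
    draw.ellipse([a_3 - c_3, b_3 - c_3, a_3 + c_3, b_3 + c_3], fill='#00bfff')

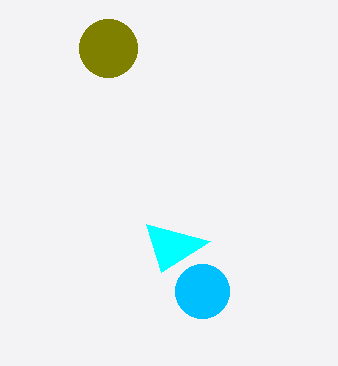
a_1 = 108
b_1 = 48
c_1 = 29
p_2 = 161
q_2 = 272
a_3 = 202
b_3 = 291
c_3 = 27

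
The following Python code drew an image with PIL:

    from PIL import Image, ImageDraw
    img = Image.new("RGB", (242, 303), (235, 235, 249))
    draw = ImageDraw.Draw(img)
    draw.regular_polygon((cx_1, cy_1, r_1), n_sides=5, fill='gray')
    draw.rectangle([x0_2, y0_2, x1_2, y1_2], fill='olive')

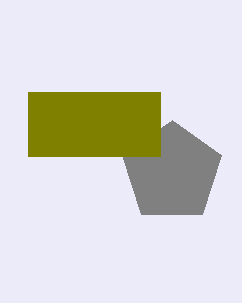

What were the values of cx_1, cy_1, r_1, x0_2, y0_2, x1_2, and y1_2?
cx_1 = 172, cy_1 = 172, r_1 = 52, x0_2 = 28, y0_2 = 92, x1_2 = 160, y1_2 = 156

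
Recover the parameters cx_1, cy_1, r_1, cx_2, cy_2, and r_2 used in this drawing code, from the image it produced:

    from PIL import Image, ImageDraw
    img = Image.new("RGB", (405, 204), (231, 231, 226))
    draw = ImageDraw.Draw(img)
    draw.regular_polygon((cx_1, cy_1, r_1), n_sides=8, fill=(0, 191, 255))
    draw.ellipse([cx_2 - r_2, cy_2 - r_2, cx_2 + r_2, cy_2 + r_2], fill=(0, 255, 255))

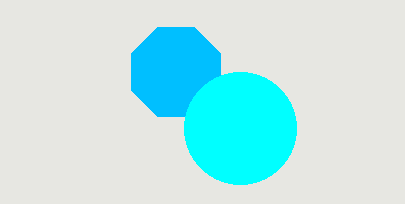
cx_1 = 176, cy_1 = 72, r_1 = 48, cx_2 = 240, cy_2 = 128, r_2 = 56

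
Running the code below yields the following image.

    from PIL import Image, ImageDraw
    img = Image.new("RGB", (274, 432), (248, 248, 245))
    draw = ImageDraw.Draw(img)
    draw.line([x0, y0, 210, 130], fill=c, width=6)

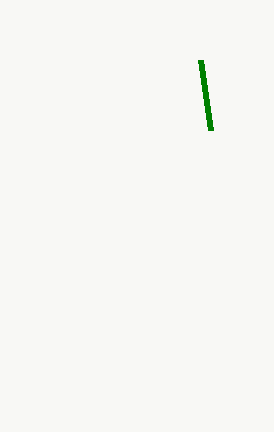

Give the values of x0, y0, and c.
x0 = 200, y0 = 60, c = 'green'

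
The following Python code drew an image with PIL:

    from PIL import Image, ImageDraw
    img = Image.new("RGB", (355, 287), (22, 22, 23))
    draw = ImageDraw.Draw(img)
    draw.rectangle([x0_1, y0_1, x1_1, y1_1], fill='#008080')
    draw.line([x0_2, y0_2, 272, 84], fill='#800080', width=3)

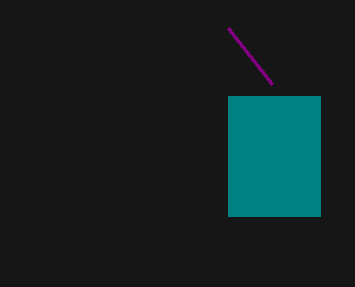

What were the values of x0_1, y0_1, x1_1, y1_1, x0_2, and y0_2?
x0_1 = 228, y0_1 = 96, x1_1 = 320, y1_1 = 216, x0_2 = 228, y0_2 = 28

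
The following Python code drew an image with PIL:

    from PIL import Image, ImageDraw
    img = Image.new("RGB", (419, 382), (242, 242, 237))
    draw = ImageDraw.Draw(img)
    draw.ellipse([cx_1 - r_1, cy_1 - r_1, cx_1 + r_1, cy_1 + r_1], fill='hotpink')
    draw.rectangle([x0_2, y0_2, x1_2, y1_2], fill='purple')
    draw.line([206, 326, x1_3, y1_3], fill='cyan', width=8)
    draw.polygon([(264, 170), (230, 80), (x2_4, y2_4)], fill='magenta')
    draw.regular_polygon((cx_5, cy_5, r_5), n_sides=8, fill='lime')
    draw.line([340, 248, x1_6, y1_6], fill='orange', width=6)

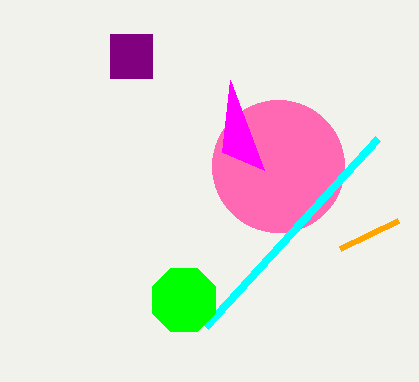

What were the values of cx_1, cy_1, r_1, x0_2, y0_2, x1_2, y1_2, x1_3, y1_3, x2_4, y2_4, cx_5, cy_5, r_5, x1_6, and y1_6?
cx_1 = 278, cy_1 = 166, r_1 = 66, x0_2 = 110, y0_2 = 34, x1_2 = 152, y1_2 = 78, x1_3 = 378, y1_3 = 138, x2_4 = 222, y2_4 = 152, cx_5 = 184, cy_5 = 300, r_5 = 34, x1_6 = 398, y1_6 = 220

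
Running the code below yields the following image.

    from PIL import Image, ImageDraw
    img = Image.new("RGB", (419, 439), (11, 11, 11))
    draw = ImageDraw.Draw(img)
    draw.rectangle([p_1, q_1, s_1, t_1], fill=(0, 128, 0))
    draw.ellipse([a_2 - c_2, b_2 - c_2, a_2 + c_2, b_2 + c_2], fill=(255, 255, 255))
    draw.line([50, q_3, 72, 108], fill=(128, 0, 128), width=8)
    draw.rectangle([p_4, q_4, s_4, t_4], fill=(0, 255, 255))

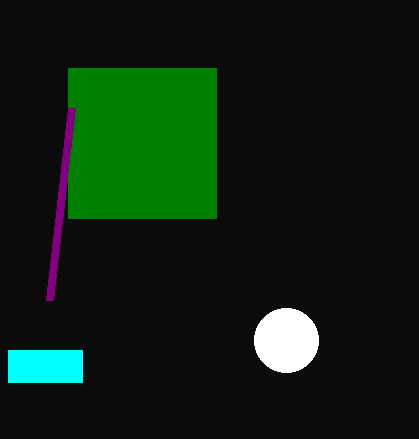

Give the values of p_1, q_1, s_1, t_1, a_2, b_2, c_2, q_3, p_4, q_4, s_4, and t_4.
p_1 = 68
q_1 = 68
s_1 = 216
t_1 = 218
a_2 = 286
b_2 = 340
c_2 = 32
q_3 = 300
p_4 = 8
q_4 = 350
s_4 = 82
t_4 = 382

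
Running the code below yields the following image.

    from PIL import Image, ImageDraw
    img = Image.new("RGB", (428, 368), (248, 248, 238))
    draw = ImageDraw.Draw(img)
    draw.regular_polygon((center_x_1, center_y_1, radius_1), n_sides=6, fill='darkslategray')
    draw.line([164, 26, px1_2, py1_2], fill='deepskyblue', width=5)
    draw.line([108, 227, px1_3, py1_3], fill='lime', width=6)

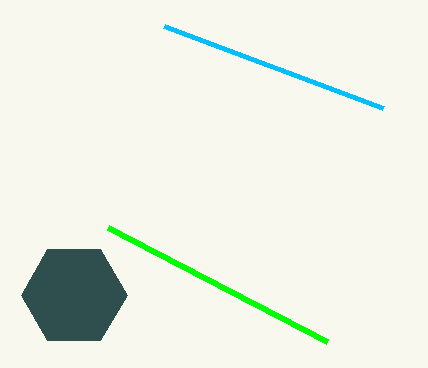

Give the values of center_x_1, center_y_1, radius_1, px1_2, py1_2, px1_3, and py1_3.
center_x_1 = 74; center_y_1 = 295; radius_1 = 53; px1_2 = 383; py1_2 = 108; px1_3 = 327; py1_3 = 341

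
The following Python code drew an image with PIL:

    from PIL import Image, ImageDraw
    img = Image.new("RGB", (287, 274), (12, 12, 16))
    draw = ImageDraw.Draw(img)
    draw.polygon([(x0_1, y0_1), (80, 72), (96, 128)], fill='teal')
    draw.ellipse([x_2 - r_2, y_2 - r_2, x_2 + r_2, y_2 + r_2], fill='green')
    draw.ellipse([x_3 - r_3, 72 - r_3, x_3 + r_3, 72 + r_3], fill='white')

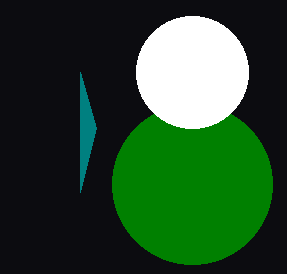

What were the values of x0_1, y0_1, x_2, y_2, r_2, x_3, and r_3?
x0_1 = 80
y0_1 = 192
x_2 = 192
y_2 = 184
r_2 = 80
x_3 = 192
r_3 = 56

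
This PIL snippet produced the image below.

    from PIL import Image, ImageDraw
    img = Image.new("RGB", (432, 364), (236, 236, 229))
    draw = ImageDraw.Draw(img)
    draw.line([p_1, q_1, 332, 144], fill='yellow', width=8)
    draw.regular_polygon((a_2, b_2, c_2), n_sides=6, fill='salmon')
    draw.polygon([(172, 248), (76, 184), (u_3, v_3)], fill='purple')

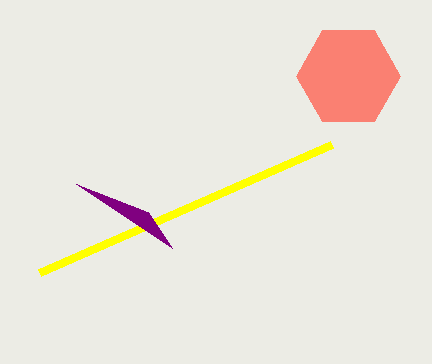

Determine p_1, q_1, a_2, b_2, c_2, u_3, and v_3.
p_1 = 40; q_1 = 272; a_2 = 348; b_2 = 76; c_2 = 52; u_3 = 148; v_3 = 212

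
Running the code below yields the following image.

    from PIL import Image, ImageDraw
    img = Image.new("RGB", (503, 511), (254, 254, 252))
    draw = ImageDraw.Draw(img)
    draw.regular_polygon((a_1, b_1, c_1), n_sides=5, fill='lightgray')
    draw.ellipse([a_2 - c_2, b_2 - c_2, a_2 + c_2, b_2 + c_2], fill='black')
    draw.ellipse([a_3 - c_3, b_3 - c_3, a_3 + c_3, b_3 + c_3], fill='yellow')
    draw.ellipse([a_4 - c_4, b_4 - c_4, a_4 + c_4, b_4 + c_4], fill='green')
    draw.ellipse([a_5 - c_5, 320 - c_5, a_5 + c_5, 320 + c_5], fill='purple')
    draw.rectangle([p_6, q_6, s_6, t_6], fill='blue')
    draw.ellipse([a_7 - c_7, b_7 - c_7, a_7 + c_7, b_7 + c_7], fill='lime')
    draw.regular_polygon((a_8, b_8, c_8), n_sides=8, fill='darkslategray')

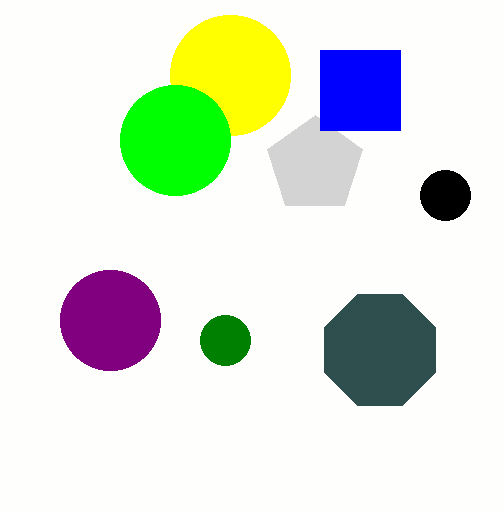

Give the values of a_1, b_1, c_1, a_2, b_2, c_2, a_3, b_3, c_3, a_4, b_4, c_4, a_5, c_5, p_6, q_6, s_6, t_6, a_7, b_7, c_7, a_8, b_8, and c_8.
a_1 = 315, b_1 = 165, c_1 = 50, a_2 = 445, b_2 = 195, c_2 = 25, a_3 = 230, b_3 = 75, c_3 = 60, a_4 = 225, b_4 = 340, c_4 = 25, a_5 = 110, c_5 = 50, p_6 = 320, q_6 = 50, s_6 = 400, t_6 = 130, a_7 = 175, b_7 = 140, c_7 = 55, a_8 = 380, b_8 = 350, c_8 = 60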